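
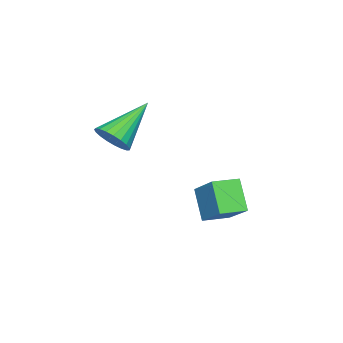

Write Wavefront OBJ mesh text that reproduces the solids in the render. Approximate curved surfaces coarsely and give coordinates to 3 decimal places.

v 2.284 -1.079 -0.481
v 2.998 0.03 0.592
v 1.442 -0.456 -0.563
v 2.157 0.653 0.509
v 2.883 -0.413 -1.569
v 3.598 0.696 -0.497
v 2.042 0.21 -1.652
v 2.756 1.319 -0.579
v 3.404 -3.762 1.803
v 3.787 -3.154 2.107
v 1.736 -3.318 3.017
v 3.637 -3.019 1.852
v 3.447 -3.013 1.589
v 3.25 -3.136 1.363
v 3.079 -3.367 1.213
v 2.965 -3.667 1.165
v 2.926 -3.983 1.227
v 2.97 -4.261 1.389
v 3.089 -4.452 1.622
v 3.262 -4.524 1.887
v 3.46 -4.464 2.137
v 3.648 -4.283 2.329
v 3.794 -4.012 2.43
v 3.873 -3.697 2.423
v 3.87 -3.393 2.309
f 2 4 1
f 5 2 1
f 1 4 3
f 3 5 1
f 2 8 4
f 6 2 5
f 6 8 2
f 4 8 3
f 7 5 3
f 3 8 7
f 7 6 5
f 8 6 7
f 10 9 12
f 10 12 11
f 12 9 13
f 12 13 11
f 13 9 14
f 13 14 11
f 14 9 15
f 14 15 11
f 15 9 16
f 15 16 11
f 16 9 17
f 16 17 11
f 17 9 18
f 17 18 11
f 18 9 19
f 18 19 11
f 19 9 20
f 19 20 11
f 20 9 21
f 20 21 11
f 21 9 22
f 21 22 11
f 22 9 23
f 22 23 11
f 23 9 24
f 23 24 11
f 24 9 25
f 24 25 11
f 25 9 10
f 25 10 11



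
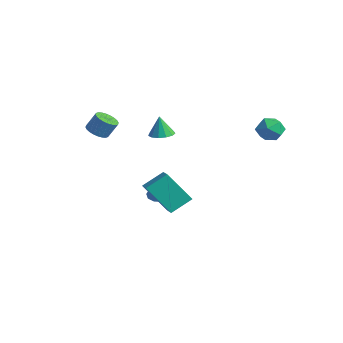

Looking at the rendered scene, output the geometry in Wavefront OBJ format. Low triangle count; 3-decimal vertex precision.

v -3.204 1.474 -3.648
v -2.543 1.923 -3.616
v -2.996 1.066 -2.252
v -2.884 2.189 -3.487
v -3.326 2.228 -3.41
v -3.73 2.027 -3.409
v -3.966 1.651 -3.483
v -3.961 1.218 -3.61
v -3.715 0.867 -3.749
v -3.307 0.708 -3.857
v -2.866 0.793 -3.898
v -2.533 1.093 -3.859
v -2.412 1.515 -3.754
v 0.797 -1.039 3.05
v 1.422 -0.817 3.141
v 0.643 -1.081 4.21
v 1.203 -0.511 3.124
v 0.854 -0.372 3.083
v 0.487 -0.445 3.032
v 0.218 -0.706 2.986
v 0.133 -1.073 2.962
v 0.259 -1.429 2.965
v 0.555 -1.661 2.995
v 0.928 -1.695 3.043
v 1.259 -1.521 3.094
v 1.443 -1.194 3.13
v -1.377 -3.433 2.993
v -0.752 -3.509 2.834
v -0.477 -3.083 3.707
v -1.103 -3.007 3.867
v -0.8 -3.279 2.737
v -0.525 -2.854 3.611
v -0.936 -3.073 2.679
v -0.661 -2.648 3.553
v -1.139 -2.922 2.669
v -0.865 -2.496 3.543
v -1.379 -2.848 2.709
v -1.104 -2.423 3.583
v -1.618 -2.864 2.792
v -1.343 -2.438 3.665
v -1.821 -2.966 2.905
v -1.546 -2.54 3.779
v -1.956 -3.139 3.032
v -1.681 -2.713 3.906
v -2.003 -3.357 3.153
v -1.728 -2.931 4.026
v -1.955 -3.586 3.249
v -1.68 -3.161 4.123
v -1.819 -3.792 3.307
v -1.544 -3.367 4.181
v -1.615 -3.944 3.317
v -1.341 -3.518 4.191
v -1.376 -4.017 3.277
v -1.101 -3.592 4.151
v -1.137 -4.002 3.195
v -0.862 -3.576 4.068
v -0.934 -3.9 3.081
v -0.659 -3.474 3.955
v -0.799 -3.727 2.954
v -0.524 -3.301 3.828
v 3.289 -3.528 1.079
v 3.457 -2.433 1.778
v 2.363 -3.157 0.721
v 2.531 -2.062 1.42
v 4.209 -2.698 -0.44
v 4.377 -1.603 0.259
v 3.283 -2.327 -0.798
v 3.451 -1.232 -0.099
v 2.605 3.553 3.324
v 3.03 4.189 3.648
v 3.73 3.091 2.752
v 4.155 3.727 3.076
v 3.856 3.132 3.572
v 3.161 3.417 3.926
v 3.599 3.863 2.474
v 2.904 4.148 2.828
v 3.645 4.38 3.122
v 3.804 3.929 3.801
v 2.956 3.351 2.599
v 3.115 2.9 3.278
f 2 1 4
f 2 4 3
f 4 1 5
f 4 5 3
f 5 1 6
f 5 6 3
f 6 1 7
f 6 7 3
f 7 1 8
f 7 8 3
f 8 1 9
f 8 9 3
f 9 1 10
f 9 10 3
f 10 1 11
f 10 11 3
f 11 1 12
f 11 12 3
f 12 1 13
f 12 13 3
f 13 1 2
f 13 2 3
f 15 14 17
f 15 17 16
f 17 14 18
f 17 18 16
f 18 14 19
f 18 19 16
f 19 14 20
f 19 20 16
f 20 14 21
f 20 21 16
f 21 14 22
f 21 22 16
f 22 14 23
f 22 23 16
f 23 14 24
f 23 24 16
f 24 14 25
f 24 25 16
f 25 14 26
f 25 26 16
f 26 14 15
f 26 15 16
f 28 27 31
f 28 31 29
f 29 31 32
f 29 32 30
f 31 27 33
f 31 33 32
f 32 33 34
f 32 34 30
f 33 27 35
f 33 35 34
f 34 35 36
f 34 36 30
f 35 27 37
f 35 37 36
f 36 37 38
f 36 38 30
f 37 27 39
f 37 39 38
f 38 39 40
f 38 40 30
f 39 27 41
f 39 41 40
f 40 41 42
f 40 42 30
f 41 27 43
f 41 43 42
f 42 43 44
f 42 44 30
f 43 27 45
f 43 45 44
f 44 45 46
f 44 46 30
f 45 27 47
f 45 47 46
f 46 47 48
f 46 48 30
f 47 27 49
f 47 49 48
f 48 49 50
f 48 50 30
f 49 27 51
f 49 51 50
f 50 51 52
f 50 52 30
f 51 27 53
f 51 53 52
f 52 53 54
f 52 54 30
f 53 27 55
f 53 55 54
f 54 55 56
f 54 56 30
f 55 27 57
f 55 57 56
f 56 57 58
f 56 58 30
f 57 27 59
f 57 59 58
f 58 59 60
f 58 60 30
f 59 27 28
f 59 28 60
f 60 28 29
f 60 29 30
f 62 64 61
f 65 62 61
f 61 64 63
f 63 65 61
f 62 68 64
f 66 62 65
f 66 68 62
f 64 68 63
f 67 65 63
f 63 68 67
f 67 66 65
f 68 66 67
f 69 80 74
f 69 74 70
f 69 70 76
f 69 76 79
f 69 79 80
f 70 74 78
f 74 80 73
f 80 79 71
f 79 76 75
f 76 70 77
f 72 78 73
f 72 73 71
f 72 71 75
f 72 75 77
f 72 77 78
f 73 78 74
f 71 73 80
f 75 71 79
f 77 75 76
f 78 77 70



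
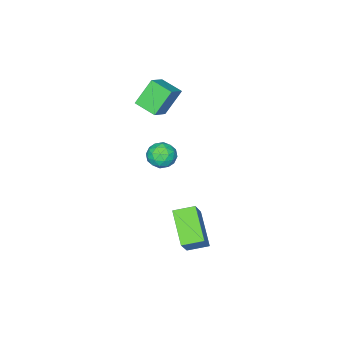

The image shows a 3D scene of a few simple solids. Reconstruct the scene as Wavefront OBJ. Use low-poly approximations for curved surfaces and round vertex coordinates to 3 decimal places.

v 1.272 2.072 4.154
v 1.737 2.412 3.585
v 2.063 1.028 4.175
v 2.528 1.368 3.606
v 2.507 1.682 4.352
v 2.018 2.327 4.339
v 1.782 1.113 3.421
v 1.293 1.758 3.408
v 2.052 1.819 3.132
v 2.5 2.171 3.707
v 1.3 1.269 4.053
v 1.748 1.621 4.628
v 1.435 2.334 3.867
v 2.365 1.106 3.893
v 2.353 1.291 4.331
v 2.626 1.49 3.996
v 1.601 2.284 4.311
v 1.874 2.484 3.976
v 2.326 2.054 4.427
v 1.926 0.956 3.784
v 2.199 1.156 3.449
v 1.174 1.95 3.764
v 1.447 2.149 3.429
v 1.474 1.386 3.333
v 1.893 2.185 3.266
v 2.358 1.572 3.279
v 1.92 1.422 3.17
v 1.632 1.801 3.163
v 2.157 2.392 3.605
v 2.621 1.778 3.617
v 2.609 1.962 4.056
v 2.322 2.342 4.048
v 2.342 2.043 3.338
v 1.179 1.662 4.143
v 1.643 1.048 4.155
v 1.478 1.098 3.712
v 1.191 1.478 3.704
v 1.442 1.868 4.481
v 1.907 1.255 4.494
v 2.168 1.639 4.597
v 1.88 2.018 4.59
v 1.458 1.397 4.422
v -2.219 -3.658 2.534
v -3.216 -3.434 3.93
v -2.393 -2.381 2.206
v -3.39 -2.157 3.602
v -1.13 -3.323 3.258
v -2.127 -3.099 4.654
v -1.304 -2.046 2.93
v -2.301 -1.822 4.326
v 0.887 4.058 -2.457
v 0.026 2.595 -1.221
v 2.047 4.803 -0.769
v 1.186 3.339 0.468
v 1.754 3.321 -2.728
v 0.893 1.857 -1.491
v 2.914 4.065 -1.039
v 2.053 2.602 0.197
f 1 38 17
f 38 12 41
f 17 41 6
f 38 41 17
f 1 17 13
f 17 6 18
f 13 18 2
f 17 18 13
f 1 13 22
f 13 2 23
f 22 23 8
f 13 23 22
f 1 22 34
f 22 8 37
f 34 37 11
f 22 37 34
f 1 34 38
f 34 11 42
f 38 42 12
f 34 42 38
f 2 18 29
f 18 6 32
f 29 32 10
f 18 32 29
f 6 41 19
f 41 12 40
f 19 40 5
f 41 40 19
f 12 42 39
f 42 11 35
f 39 35 3
f 42 35 39
f 11 37 36
f 37 8 24
f 36 24 7
f 37 24 36
f 8 23 28
f 23 2 25
f 28 25 9
f 23 25 28
f 4 30 16
f 30 10 31
f 16 31 5
f 30 31 16
f 4 16 14
f 16 5 15
f 14 15 3
f 16 15 14
f 4 14 21
f 14 3 20
f 21 20 7
f 14 20 21
f 4 21 26
f 21 7 27
f 26 27 9
f 21 27 26
f 4 26 30
f 26 9 33
f 30 33 10
f 26 33 30
f 5 31 19
f 31 10 32
f 19 32 6
f 31 32 19
f 3 15 39
f 15 5 40
f 39 40 12
f 15 40 39
f 7 20 36
f 20 3 35
f 36 35 11
f 20 35 36
f 9 27 28
f 27 7 24
f 28 24 8
f 27 24 28
f 10 33 29
f 33 9 25
f 29 25 2
f 33 25 29
f 44 46 43
f 47 44 43
f 43 46 45
f 45 47 43
f 44 50 46
f 48 44 47
f 48 50 44
f 46 50 45
f 49 47 45
f 45 50 49
f 49 48 47
f 50 48 49
f 52 54 51
f 55 52 51
f 51 54 53
f 53 55 51
f 52 58 54
f 56 52 55
f 56 58 52
f 54 58 53
f 57 55 53
f 53 58 57
f 57 56 55
f 58 56 57



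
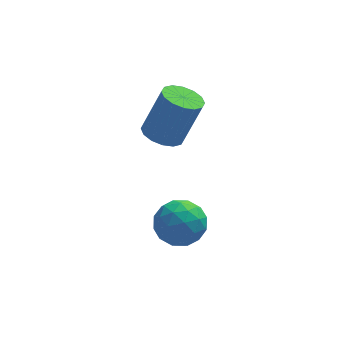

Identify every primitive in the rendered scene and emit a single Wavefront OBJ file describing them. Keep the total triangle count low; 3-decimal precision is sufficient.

v 3.002 1.478 -3.118
v 3.582 1.596 -2.379
v 3.938 0.404 -3.681
v 4.518 0.522 -2.942
v 3.665 0.131 -2.816
v 3.087 0.795 -2.469
v 4.433 1.205 -3.591
v 3.855 1.869 -3.244
v 4.466 1.428 -2.672
v 3.992 0.764 -2.193
v 3.528 1.236 -3.867
v 3.054 0.572 -3.388
v 3.21 1.631 -2.699
v 4.31 0.369 -3.361
v 3.809 0.139 -3.287
v 4.15 0.208 -2.853
v 2.919 1.16 -2.752
v 3.26 1.23 -2.318
v 3.309 0.368 -2.574
v 4.26 0.77 -3.742
v 4.601 0.84 -3.308
v 3.37 1.792 -3.207
v 3.711 1.861 -2.773
v 4.211 1.632 -3.486
v 4.071 1.602 -2.437
v 4.621 0.97 -2.768
v 4.571 1.372 -3.15
v 4.231 1.762 -2.945
v 3.792 1.211 -2.156
v 4.342 0.58 -2.487
v 3.841 0.35 -2.413
v 3.501 0.74 -2.208
v 4.312 1.112 -2.328
v 3.178 1.42 -3.573
v 3.728 0.789 -3.904
v 4.019 1.26 -3.852
v 3.679 1.65 -3.647
v 2.899 1.03 -3.292
v 3.449 0.398 -3.623
v 3.289 0.238 -3.115
v 2.949 0.628 -2.91
v 3.208 0.888 -3.732
v 3.383 3.36 -0.465
v 3.961 2.907 -0.661
v 4.655 3.047 1.07
v 4.077 3.5 1.265
v 4.086 3.271 -0.74
v 4.78 3.411 0.99
v 4.022 3.66 -0.746
v 4.717 3.799 0.985
v 3.788 3.968 -0.677
v 4.482 4.107 1.054
v 3.444 4.113 -0.551
v 4.139 4.252 1.18
v 3.085 4.056 -0.402
v 3.779 4.196 1.329
v 2.805 3.813 -0.27
v 3.499 3.953 1.461
v 2.68 3.449 -0.19
v 3.374 3.589 1.54
v 2.743 3.061 -0.185
v 3.438 3.2 1.546
v 2.978 2.753 -0.254
v 3.672 2.892 1.477
v 3.321 2.608 -0.38
v 4.016 2.747 1.351
v 3.681 2.664 -0.529
v 4.375 2.804 1.202
f 1 38 17
f 38 12 41
f 17 41 6
f 38 41 17
f 1 17 13
f 17 6 18
f 13 18 2
f 17 18 13
f 1 13 22
f 13 2 23
f 22 23 8
f 13 23 22
f 1 22 34
f 22 8 37
f 34 37 11
f 22 37 34
f 1 34 38
f 34 11 42
f 38 42 12
f 34 42 38
f 2 18 29
f 18 6 32
f 29 32 10
f 18 32 29
f 6 41 19
f 41 12 40
f 19 40 5
f 41 40 19
f 12 42 39
f 42 11 35
f 39 35 3
f 42 35 39
f 11 37 36
f 37 8 24
f 36 24 7
f 37 24 36
f 8 23 28
f 23 2 25
f 28 25 9
f 23 25 28
f 4 30 16
f 30 10 31
f 16 31 5
f 30 31 16
f 4 16 14
f 16 5 15
f 14 15 3
f 16 15 14
f 4 14 21
f 14 3 20
f 21 20 7
f 14 20 21
f 4 21 26
f 21 7 27
f 26 27 9
f 21 27 26
f 4 26 30
f 26 9 33
f 30 33 10
f 26 33 30
f 5 31 19
f 31 10 32
f 19 32 6
f 31 32 19
f 3 15 39
f 15 5 40
f 39 40 12
f 15 40 39
f 7 20 36
f 20 3 35
f 36 35 11
f 20 35 36
f 9 27 28
f 27 7 24
f 28 24 8
f 27 24 28
f 10 33 29
f 33 9 25
f 29 25 2
f 33 25 29
f 44 43 47
f 44 47 45
f 45 47 48
f 45 48 46
f 47 43 49
f 47 49 48
f 48 49 50
f 48 50 46
f 49 43 51
f 49 51 50
f 50 51 52
f 50 52 46
f 51 43 53
f 51 53 52
f 52 53 54
f 52 54 46
f 53 43 55
f 53 55 54
f 54 55 56
f 54 56 46
f 55 43 57
f 55 57 56
f 56 57 58
f 56 58 46
f 57 43 59
f 57 59 58
f 58 59 60
f 58 60 46
f 59 43 61
f 59 61 60
f 60 61 62
f 60 62 46
f 61 43 63
f 61 63 62
f 62 63 64
f 62 64 46
f 63 43 65
f 63 65 64
f 64 65 66
f 64 66 46
f 65 43 67
f 65 67 66
f 66 67 68
f 66 68 46
f 67 43 44
f 67 44 68
f 68 44 45
f 68 45 46



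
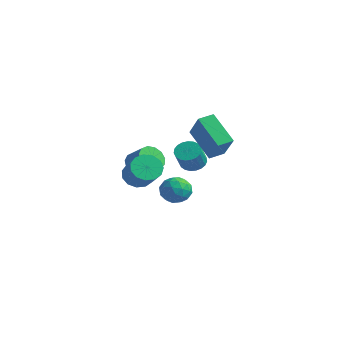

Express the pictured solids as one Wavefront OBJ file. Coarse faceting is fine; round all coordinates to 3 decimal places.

v -0.379 -3.128 0.307
v 0.007 -3.566 -0.391
v 1.386 -4.111 0.716
v 0.999 -3.672 1.413
v 0.199 -3.091 -0.395
v 1.578 -3.635 0.712
v 0.206 -2.627 -0.177
v 1.585 -3.171 0.93
v 0.028 -2.322 0.195
v 1.407 -2.866 1.302
v -0.279 -2.273 0.602
v 1.099 -2.817 1.709
v -0.619 -2.496 0.916
v 0.76 -3.04 2.022
v -0.882 -2.919 1.036
v 0.497 -3.463 2.143
v -0.986 -3.408 0.924
v 0.393 -3.953 2.031
v -0.897 -3.809 0.617
v 0.482 -4.353 1.724
v -0.644 -3.993 0.211
v 0.735 -4.537 1.318
v -0.307 -3.903 -0.165
v 1.072 -4.447 0.942
v 2.756 -0.876 1.869
v 1.142 -0.825 3.304
v 2.937 0.041 2.04
v 1.323 0.092 3.474
v 4.017 -1.392 3.306
v 2.403 -1.341 4.74
v 4.198 -0.475 3.476
v 2.584 -0.424 4.911
v -3.218 2.466 -3.992
v -2.344 2.204 -3.559
v -4.036 1.736 -2.781
v -3.162 1.474 -2.348
v -3.442 2.444 -2.374
v -2.937 2.895 -3.122
v -3.443 1.045 -3.218
v -2.938 1.496 -3.966
v -2.483 1.326 -3.081
v -2.483 2.19 -2.559
v -3.897 1.75 -3.781
v -3.897 2.614 -3.259
v -2.709 2.399 -3.882
v -3.671 1.541 -2.458
v -3.836 2.111 -2.474
v -3.322 1.957 -2.219
v -3.057 2.805 -3.625
v -2.544 2.651 -3.37
v -3.189 2.792 -2.674
v -3.836 1.289 -2.97
v -3.323 1.135 -2.715
v -3.058 1.983 -4.121
v -2.544 1.829 -3.866
v -3.191 1.148 -3.666
v -2.278 1.729 -3.346
v -2.758 1.3 -2.635
v -2.924 1.048 -3.146
v -2.626 1.313 -3.585
v -2.277 2.237 -3.04
v -2.758 1.808 -2.328
v -2.923 2.378 -2.343
v -2.626 2.643 -2.783
v -2.359 1.721 -2.758
v -3.622 2.132 -4.012
v -4.103 1.703 -3.3
v -3.754 1.297 -3.557
v -3.457 1.562 -3.997
v -3.622 2.64 -3.705
v -4.102 2.211 -2.994
v -3.754 2.627 -2.755
v -3.456 2.892 -3.194
v -4.021 2.219 -3.582
v -3.077 -0.892 -0.364
v -2.557 -0.766 -1.075
v -1.483 -0.643 -0.268
v -2.003 -0.768 0.444
v -2.716 -0.312 -0.934
v -1.641 -0.188 -0.126
v -2.989 -0.042 -0.612
v -1.914 0.082 0.196
v -3.29 -0.041 -0.211
v -2.215 0.082 0.597
v -3.524 -0.311 0.142
v -2.449 -0.187 0.949
v -3.616 -0.765 0.333
v -2.541 -0.641 1.141
v -3.537 -1.26 0.304
v -2.462 -1.136 1.112
v -3.312 -1.637 0.063
v -2.237 -1.513 0.87
v -3.013 -1.778 -0.314
v -1.938 -1.654 0.493
v -2.734 -1.638 -0.707
v -1.659 -1.514 0.101
v -2.564 -1.261 -0.99
v -1.489 -1.137 -0.183
v -1.583 1.858 -0.395
v -0.859 1.822 -0.708
v -0.393 1.007 0.461
v -1.117 1.042 0.775
v -0.841 2.095 -0.525
v -0.375 1.279 0.644
v -0.951 2.326 -0.32
v -0.485 1.511 0.849
v -1.171 2.476 -0.128
v -0.705 1.661 1.042
v -1.462 2.52 0.019
v -0.996 1.704 1.188
v -1.774 2.449 0.093
v -1.308 1.633 1.263
v -2.053 2.276 0.084
v -1.586 1.46 1.253
v -2.25 2.03 -0.009
v -1.784 1.215 1.161
v -2.333 1.755 -0.168
v -1.867 0.939 1.002
v -2.285 1.497 -0.366
v -1.819 0.682 0.803
v -2.117 1.302 -0.569
v -1.651 0.487 0.6
v -1.856 1.203 -0.743
v -1.39 0.387 0.427
v -1.548 1.217 -0.856
v -1.082 0.402 0.314
v -1.246 1.342 -0.889
v -0.78 0.526 0.281
v -1.002 1.556 -0.837
v -0.536 0.741 0.333
f 2 1 5
f 2 5 3
f 3 5 6
f 3 6 4
f 5 1 7
f 5 7 6
f 6 7 8
f 6 8 4
f 7 1 9
f 7 9 8
f 8 9 10
f 8 10 4
f 9 1 11
f 9 11 10
f 10 11 12
f 10 12 4
f 11 1 13
f 11 13 12
f 12 13 14
f 12 14 4
f 13 1 15
f 13 15 14
f 14 15 16
f 14 16 4
f 15 1 17
f 15 17 16
f 16 17 18
f 16 18 4
f 17 1 19
f 17 19 18
f 18 19 20
f 18 20 4
f 19 1 21
f 19 21 20
f 20 21 22
f 20 22 4
f 21 1 23
f 21 23 22
f 22 23 24
f 22 24 4
f 23 1 2
f 23 2 24
f 24 2 3
f 24 3 4
f 26 28 25
f 29 26 25
f 25 28 27
f 27 29 25
f 26 32 28
f 30 26 29
f 30 32 26
f 28 32 27
f 31 29 27
f 27 32 31
f 31 30 29
f 32 30 31
f 33 70 49
f 70 44 73
f 49 73 38
f 70 73 49
f 33 49 45
f 49 38 50
f 45 50 34
f 49 50 45
f 33 45 54
f 45 34 55
f 54 55 40
f 45 55 54
f 33 54 66
f 54 40 69
f 66 69 43
f 54 69 66
f 33 66 70
f 66 43 74
f 70 74 44
f 66 74 70
f 34 50 61
f 50 38 64
f 61 64 42
f 50 64 61
f 38 73 51
f 73 44 72
f 51 72 37
f 73 72 51
f 44 74 71
f 74 43 67
f 71 67 35
f 74 67 71
f 43 69 68
f 69 40 56
f 68 56 39
f 69 56 68
f 40 55 60
f 55 34 57
f 60 57 41
f 55 57 60
f 36 62 48
f 62 42 63
f 48 63 37
f 62 63 48
f 36 48 46
f 48 37 47
f 46 47 35
f 48 47 46
f 36 46 53
f 46 35 52
f 53 52 39
f 46 52 53
f 36 53 58
f 53 39 59
f 58 59 41
f 53 59 58
f 36 58 62
f 58 41 65
f 62 65 42
f 58 65 62
f 37 63 51
f 63 42 64
f 51 64 38
f 63 64 51
f 35 47 71
f 47 37 72
f 71 72 44
f 47 72 71
f 39 52 68
f 52 35 67
f 68 67 43
f 52 67 68
f 41 59 60
f 59 39 56
f 60 56 40
f 59 56 60
f 42 65 61
f 65 41 57
f 61 57 34
f 65 57 61
f 76 75 79
f 76 79 77
f 77 79 80
f 77 80 78
f 79 75 81
f 79 81 80
f 80 81 82
f 80 82 78
f 81 75 83
f 81 83 82
f 82 83 84
f 82 84 78
f 83 75 85
f 83 85 84
f 84 85 86
f 84 86 78
f 85 75 87
f 85 87 86
f 86 87 88
f 86 88 78
f 87 75 89
f 87 89 88
f 88 89 90
f 88 90 78
f 89 75 91
f 89 91 90
f 90 91 92
f 90 92 78
f 91 75 93
f 91 93 92
f 92 93 94
f 92 94 78
f 93 75 95
f 93 95 94
f 94 95 96
f 94 96 78
f 95 75 97
f 95 97 96
f 96 97 98
f 96 98 78
f 97 75 76
f 97 76 98
f 98 76 77
f 98 77 78
f 100 99 103
f 100 103 101
f 101 103 104
f 101 104 102
f 103 99 105
f 103 105 104
f 104 105 106
f 104 106 102
f 105 99 107
f 105 107 106
f 106 107 108
f 106 108 102
f 107 99 109
f 107 109 108
f 108 109 110
f 108 110 102
f 109 99 111
f 109 111 110
f 110 111 112
f 110 112 102
f 111 99 113
f 111 113 112
f 112 113 114
f 112 114 102
f 113 99 115
f 113 115 114
f 114 115 116
f 114 116 102
f 115 99 117
f 115 117 116
f 116 117 118
f 116 118 102
f 117 99 119
f 117 119 118
f 118 119 120
f 118 120 102
f 119 99 121
f 119 121 120
f 120 121 122
f 120 122 102
f 121 99 123
f 121 123 122
f 122 123 124
f 122 124 102
f 123 99 125
f 123 125 124
f 124 125 126
f 124 126 102
f 125 99 127
f 125 127 126
f 126 127 128
f 126 128 102
f 127 99 129
f 127 129 128
f 128 129 130
f 128 130 102
f 129 99 100
f 129 100 130
f 130 100 101
f 130 101 102



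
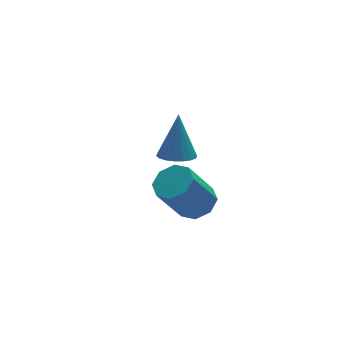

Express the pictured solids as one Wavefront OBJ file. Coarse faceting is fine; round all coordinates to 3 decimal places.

v -0.513 3.052 -3.772
v 0.277 2.805 -3.835
v -0.147 3.708 -1.768
v 0.291 3.155 -3.952
v 0.146 3.484 -4.034
v -0.13 3.728 -4.063
v -0.482 3.838 -4.035
v -0.839 3.792 -3.955
v -1.132 3.6 -3.839
v -1.302 3.299 -3.709
v -1.316 2.949 -3.592
v -1.171 2.619 -3.51
v -0.895 2.375 -3.48
v -0.543 2.265 -3.508
v -0.186 2.311 -3.589
v 0.107 2.504 -3.705
v -1.676 -1.659 -2.589
v -0.958 -1.493 -2.127
v -2.026 -1.655 -0.409
v -2.744 -1.821 -0.871
v -1.293 -0.94 -2.284
v -2.362 -1.101 -0.565
v -1.853 -0.808 -2.619
v -2.921 -0.969 -0.901
v -2.309 -1.175 -2.937
v -3.377 -1.336 -1.219
v -2.394 -1.825 -3.051
v -3.462 -1.987 -1.333
v -2.058 -2.379 -2.895
v -3.127 -2.54 -1.176
v -1.499 -2.511 -2.559
v -2.567 -2.672 -0.841
v -1.043 -2.144 -2.241
v -2.111 -2.305 -0.523
f 2 1 4
f 2 4 3
f 4 1 5
f 4 5 3
f 5 1 6
f 5 6 3
f 6 1 7
f 6 7 3
f 7 1 8
f 7 8 3
f 8 1 9
f 8 9 3
f 9 1 10
f 9 10 3
f 10 1 11
f 10 11 3
f 11 1 12
f 11 12 3
f 12 1 13
f 12 13 3
f 13 1 14
f 13 14 3
f 14 1 15
f 14 15 3
f 15 1 16
f 15 16 3
f 16 1 2
f 16 2 3
f 18 17 21
f 18 21 19
f 19 21 22
f 19 22 20
f 21 17 23
f 21 23 22
f 22 23 24
f 22 24 20
f 23 17 25
f 23 25 24
f 24 25 26
f 24 26 20
f 25 17 27
f 25 27 26
f 26 27 28
f 26 28 20
f 27 17 29
f 27 29 28
f 28 29 30
f 28 30 20
f 29 17 31
f 29 31 30
f 30 31 32
f 30 32 20
f 31 17 33
f 31 33 32
f 32 33 34
f 32 34 20
f 33 17 18
f 33 18 34
f 34 18 19
f 34 19 20



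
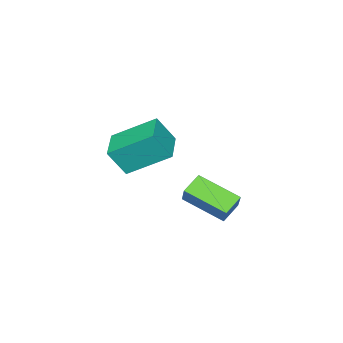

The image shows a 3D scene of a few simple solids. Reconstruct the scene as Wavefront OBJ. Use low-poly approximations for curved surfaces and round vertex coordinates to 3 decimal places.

v 2.506 -0.138 0.73
v 2.975 0.325 1.547
v 2.145 1.495 0.012
v 2.614 1.958 0.829
v 3.326 -0.158 0.271
v 3.795 0.305 1.088
v 2.965 1.475 -0.447
v 3.434 1.938 0.37
v 2.051 -3.702 0.745
v 2.536 -4.208 1.864
v 1.156 -2.219 1.805
v 1.64 -2.726 2.923
v 3.28 -2.854 0.597
v 3.764 -3.361 1.715
v 2.384 -1.372 1.656
v 2.869 -1.878 2.775
f 2 4 1
f 5 2 1
f 1 4 3
f 3 5 1
f 2 8 4
f 6 2 5
f 6 8 2
f 4 8 3
f 7 5 3
f 3 8 7
f 7 6 5
f 8 6 7
f 10 12 9
f 13 10 9
f 9 12 11
f 11 13 9
f 10 16 12
f 14 10 13
f 14 16 10
f 12 16 11
f 15 13 11
f 11 16 15
f 15 14 13
f 16 14 15



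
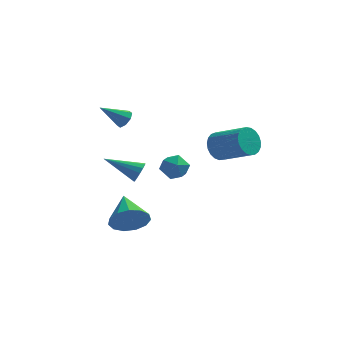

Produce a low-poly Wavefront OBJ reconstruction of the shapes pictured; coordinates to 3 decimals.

v -0.994 -3.183 -1.75
v -0.397 -3.392 -0.863
v -1.486 -1.437 -1.01
v -0.021 -3.116 -1.263
v 0.045 -2.862 -1.818
v -0.218 -2.71 -2.351
v -0.727 -2.708 -2.694
v -1.322 -2.857 -2.737
v -1.812 -3.11 -2.467
v -2.042 -3.386 -1.969
v -1.94 -3.598 -1.402
v -1.537 -3.678 -0.945
v -0.962 -3.601 -0.744
v 3.138 1.208 1.381
v 3.694 1.576 0.762
v 5.318 0.699 1.699
v 4.762 0.332 2.319
v 3.685 1.844 1.028
v 5.309 0.968 1.966
v 3.581 2.003 1.356
v 5.205 1.126 2.293
v 3.401 2.024 1.688
v 5.025 1.147 2.625
v 3.175 1.904 1.967
v 4.799 1.027 2.904
v 2.943 1.664 2.145
v 4.567 0.787 3.082
v 2.744 1.345 2.19
v 4.369 0.468 3.128
v 2.614 1.002 2.096
v 4.238 0.126 3.034
v 2.574 0.695 1.878
v 4.198 -0.181 2.816
v 2.632 0.477 1.575
v 4.256 -0.399 2.512
v 2.777 0.385 1.237
v 4.401 -0.491 2.175
v 2.984 0.436 0.925
v 4.609 -0.441 1.863
v 3.219 0.62 0.692
v 4.843 -0.257 1.629
v 3.439 0.906 0.577
v 5.063 0.029 1.515
v 3.607 1.244 0.602
v 5.231 0.367 1.54
v 0.514 3.674 -1.822
v 1.292 3.221 -1.9
v 0.128 2.819 -0.7
v 0.906 2.366 -0.778
v 0.909 3.222 -0.488
v 1.147 3.751 -1.182
v 0.273 2.289 -1.418
v 0.511 2.818 -2.112
v 1.143 2.365 -1.65
v 1.536 2.942 -1.075
v -0.116 3.098 -1.525
v 0.277 3.675 -0.95
v -2.018 3.882 1.741
v -1.62 3.89 2.229
v -3.282 3.458 2.779
v -1.826 4.319 2.152
v -2.145 4.492 1.835
v -2.39 4.308 1.462
v -2.416 3.875 1.253
v -2.21 3.446 1.329
v -1.891 3.272 1.646
v -1.646 3.456 2.019
v -0.985 1.603 -1.008
v -0.73 1.979 -0.516
v -2.895 1.777 -0.152
v -0.832 2.218 -0.791
v -0.982 2.26 -1.135
v -1.133 2.094 -1.438
v -1.237 1.772 -1.605
v -1.262 1.396 -1.582
v -1.198 1.086 -1.377
v -1.067 0.939 -1.055
v -0.91 1.003 -0.718
v -0.777 1.258 -0.473
v -0.71 1.622 -0.398
f 2 1 4
f 2 4 3
f 4 1 5
f 4 5 3
f 5 1 6
f 5 6 3
f 6 1 7
f 6 7 3
f 7 1 8
f 7 8 3
f 8 1 9
f 8 9 3
f 9 1 10
f 9 10 3
f 10 1 11
f 10 11 3
f 11 1 12
f 11 12 3
f 12 1 13
f 12 13 3
f 13 1 2
f 13 2 3
f 15 14 18
f 15 18 16
f 16 18 19
f 16 19 17
f 18 14 20
f 18 20 19
f 19 20 21
f 19 21 17
f 20 14 22
f 20 22 21
f 21 22 23
f 21 23 17
f 22 14 24
f 22 24 23
f 23 24 25
f 23 25 17
f 24 14 26
f 24 26 25
f 25 26 27
f 25 27 17
f 26 14 28
f 26 28 27
f 27 28 29
f 27 29 17
f 28 14 30
f 28 30 29
f 29 30 31
f 29 31 17
f 30 14 32
f 30 32 31
f 31 32 33
f 31 33 17
f 32 14 34
f 32 34 33
f 33 34 35
f 33 35 17
f 34 14 36
f 34 36 35
f 35 36 37
f 35 37 17
f 36 14 38
f 36 38 37
f 37 38 39
f 37 39 17
f 38 14 40
f 38 40 39
f 39 40 41
f 39 41 17
f 40 14 42
f 40 42 41
f 41 42 43
f 41 43 17
f 42 14 44
f 42 44 43
f 43 44 45
f 43 45 17
f 44 14 15
f 44 15 45
f 45 15 16
f 45 16 17
f 46 57 51
f 46 51 47
f 46 47 53
f 46 53 56
f 46 56 57
f 47 51 55
f 51 57 50
f 57 56 48
f 56 53 52
f 53 47 54
f 49 55 50
f 49 50 48
f 49 48 52
f 49 52 54
f 49 54 55
f 50 55 51
f 48 50 57
f 52 48 56
f 54 52 53
f 55 54 47
f 59 58 61
f 59 61 60
f 61 58 62
f 61 62 60
f 62 58 63
f 62 63 60
f 63 58 64
f 63 64 60
f 64 58 65
f 64 65 60
f 65 58 66
f 65 66 60
f 66 58 67
f 66 67 60
f 67 58 59
f 67 59 60
f 69 68 71
f 69 71 70
f 71 68 72
f 71 72 70
f 72 68 73
f 72 73 70
f 73 68 74
f 73 74 70
f 74 68 75
f 74 75 70
f 75 68 76
f 75 76 70
f 76 68 77
f 76 77 70
f 77 68 78
f 77 78 70
f 78 68 79
f 78 79 70
f 79 68 80
f 79 80 70
f 80 68 69
f 80 69 70



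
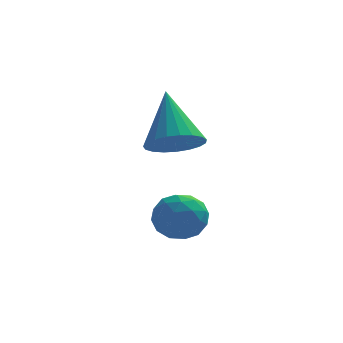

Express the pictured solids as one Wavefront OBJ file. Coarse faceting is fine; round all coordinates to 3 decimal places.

v -3.697 -0.28 0.123
v -2.835 -0.292 0.298
v -4.003 0.94 1.717
v -2.863 -0.005 0.073
v -3.035 0.235 -0.144
v -3.322 0.385 -0.314
v -3.673 0.421 -0.409
v -4.029 0.335 -0.411
v -4.327 0.143 -0.322
v -4.517 -0.122 -0.155
v -4.564 -0.414 0.06
v -4.462 -0.684 0.285
v -4.227 -0.883 0.483
v -3.901 -0.978 0.619
v -3.539 -0.953 0.668
v -3.205 -0.811 0.624
v -2.956 -0.577 0.493
v -3.548 -1.416 -2.735
v -2.823 -1.655 -2.407
v -4.197 -1.925 -1.673
v -3.472 -2.164 -1.345
v -3.658 -1.356 -1.397
v -3.257 -1.042 -2.053
v -3.763 -2.538 -2.027
v -3.362 -2.224 -2.683
v -2.956 -2.349 -1.969
v -2.891 -1.618 -1.58
v -4.129 -1.962 -2.5
v -4.064 -1.231 -2.111
v -3.129 -1.491 -2.664
v -3.891 -2.089 -1.416
v -4 -1.614 -1.446
v -3.575 -1.755 -1.253
v -3.384 -1.13 -2.456
v -2.958 -1.271 -2.263
v -3.448 -1.095 -1.669
v -4.062 -2.309 -1.817
v -3.636 -2.45 -1.624
v -3.445 -1.825 -2.827
v -3.02 -1.966 -2.634
v -3.572 -2.485 -2.411
v -2.781 -2.039 -2.214
v -3.162 -2.338 -1.59
v -3.333 -2.558 -1.991
v -3.098 -2.374 -2.377
v -2.743 -1.61 -1.985
v -3.124 -1.909 -1.361
v -3.233 -1.434 -1.391
v -2.998 -1.249 -1.777
v -2.821 -2.018 -1.728
v -3.896 -1.671 -2.719
v -4.277 -1.97 -2.095
v -4.022 -2.331 -2.303
v -3.787 -2.146 -2.689
v -3.858 -1.242 -2.49
v -4.239 -1.541 -1.866
v -3.922 -1.206 -1.703
v -3.687 -1.022 -2.089
v -4.199 -1.562 -2.352
f 2 1 4
f 2 4 3
f 4 1 5
f 4 5 3
f 5 1 6
f 5 6 3
f 6 1 7
f 6 7 3
f 7 1 8
f 7 8 3
f 8 1 9
f 8 9 3
f 9 1 10
f 9 10 3
f 10 1 11
f 10 11 3
f 11 1 12
f 11 12 3
f 12 1 13
f 12 13 3
f 13 1 14
f 13 14 3
f 14 1 15
f 14 15 3
f 15 1 16
f 15 16 3
f 16 1 17
f 16 17 3
f 17 1 2
f 17 2 3
f 18 55 34
f 55 29 58
f 34 58 23
f 55 58 34
f 18 34 30
f 34 23 35
f 30 35 19
f 34 35 30
f 18 30 39
f 30 19 40
f 39 40 25
f 30 40 39
f 18 39 51
f 39 25 54
f 51 54 28
f 39 54 51
f 18 51 55
f 51 28 59
f 55 59 29
f 51 59 55
f 19 35 46
f 35 23 49
f 46 49 27
f 35 49 46
f 23 58 36
f 58 29 57
f 36 57 22
f 58 57 36
f 29 59 56
f 59 28 52
f 56 52 20
f 59 52 56
f 28 54 53
f 54 25 41
f 53 41 24
f 54 41 53
f 25 40 45
f 40 19 42
f 45 42 26
f 40 42 45
f 21 47 33
f 47 27 48
f 33 48 22
f 47 48 33
f 21 33 31
f 33 22 32
f 31 32 20
f 33 32 31
f 21 31 38
f 31 20 37
f 38 37 24
f 31 37 38
f 21 38 43
f 38 24 44
f 43 44 26
f 38 44 43
f 21 43 47
f 43 26 50
f 47 50 27
f 43 50 47
f 22 48 36
f 48 27 49
f 36 49 23
f 48 49 36
f 20 32 56
f 32 22 57
f 56 57 29
f 32 57 56
f 24 37 53
f 37 20 52
f 53 52 28
f 37 52 53
f 26 44 45
f 44 24 41
f 45 41 25
f 44 41 45
f 27 50 46
f 50 26 42
f 46 42 19
f 50 42 46



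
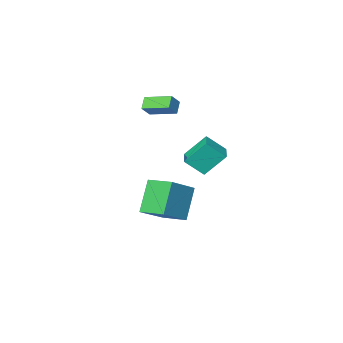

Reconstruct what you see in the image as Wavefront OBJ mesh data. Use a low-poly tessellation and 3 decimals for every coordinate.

v -2.855 -1.864 2.656
v -2.224 -1.607 3.275
v -3.711 -0.553 2.983
v -3.08 -0.295 3.601
v -2.44 -1.445 2.059
v -1.809 -1.187 2.677
v -3.296 -0.133 2.385
v -2.665 0.124 3.004
v -3.874 3.651 1.065
v -3.034 3.121 1.948
v -3.212 4.735 1.085
v -2.371 4.204 1.968
v -2.929 3.096 -0.168
v -2.088 2.565 0.715
v -2.266 4.179 -0.148
v -1.426 3.649 0.735
v -3.283 -0.746 -3.05
v -1.627 -0.25 -2.045
v -3.861 0.681 -2.801
v -2.205 1.177 -1.795
v -2.375 -0.057 -4.885
v -0.719 0.439 -3.879
v -2.953 1.37 -4.635
v -1.297 1.866 -3.63
f 2 4 1
f 5 2 1
f 1 4 3
f 3 5 1
f 2 8 4
f 6 2 5
f 6 8 2
f 4 8 3
f 7 5 3
f 3 8 7
f 7 6 5
f 8 6 7
f 10 12 9
f 13 10 9
f 9 12 11
f 11 13 9
f 10 16 12
f 14 10 13
f 14 16 10
f 12 16 11
f 15 13 11
f 11 16 15
f 15 14 13
f 16 14 15
f 18 20 17
f 21 18 17
f 17 20 19
f 19 21 17
f 18 24 20
f 22 18 21
f 22 24 18
f 20 24 19
f 23 21 19
f 19 24 23
f 23 22 21
f 24 22 23



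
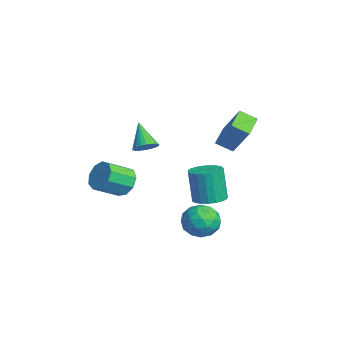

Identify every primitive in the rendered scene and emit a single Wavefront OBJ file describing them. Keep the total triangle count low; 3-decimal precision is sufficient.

v 1.194 2.142 -3.642
v 1.771 2.953 -3.472
v 1.344 2.809 -1.329
v 0.766 1.998 -1.498
v 1.394 3.126 -3.535
v 0.967 2.982 -1.392
v 0.982 3.13 -3.617
v 0.555 2.985 -1.474
v 0.607 2.962 -3.703
v 0.179 2.817 -1.56
v 0.333 2.652 -3.779
v -0.094 2.508 -1.636
v 0.208 2.255 -3.831
v -0.219 2.11 -1.688
v 0.253 1.838 -3.85
v -0.174 1.693 -1.707
v 0.461 1.473 -3.833
v 0.034 1.329 -1.69
v 0.796 1.225 -3.783
v 0.369 1.08 -1.64
v 1.2 1.134 -3.708
v 0.772 0.99 -1.565
v 1.602 1.219 -3.622
v 1.175 1.074 -1.479
v 1.934 1.462 -3.54
v 1.506 1.318 -1.397
v 2.138 1.824 -3.475
v 1.71 1.679 -1.332
v 2.178 2.24 -3.439
v 1.751 2.096 -1.296
v 2.049 2.64 -3.437
v 1.621 2.495 -1.294
v -0.985 -2.233 -2.83
v -0.113 -2.35 -3.385
v 0.256 -3.865 -2.485
v -0.615 -3.747 -1.93
v 0.021 -1.969 -2.799
v 0.39 -3.484 -1.899
v -0.315 -1.712 -2.228
v 0.054 -3.226 -1.328
v -0.965 -1.698 -1.938
v -0.596 -3.212 -1.038
v -1.624 -1.934 -2.066
v -1.255 -3.449 -1.166
v -1.983 -2.31 -2.551
v -1.614 -3.825 -1.651
v -1.876 -2.65 -3.167
v -1.507 -4.165 -2.267
v -1.351 -2.795 -3.625
v -0.982 -4.309 -2.725
v -0.655 -2.676 -3.711
v -0.286 -4.191 -2.811
v 4.2 1.863 -4.347
v 4.84 1.062 -3.768
v 2.62 0.858 -3.992
v 3.26 0.057 -3.413
v 3.116 1.135 -2.96
v 4.092 1.755 -3.18
v 3.368 0.165 -4.58
v 4.344 0.785 -4.8
v 4.325 0.012 -3.912
v 4.17 0.611 -2.911
v 3.29 1.309 -4.849
v 3.135 1.908 -3.848
v 4.659 1.55 -4.089
v 2.801 0.37 -3.671
v 2.717 1.003 -3.405
v 3.093 0.532 -3.064
v 4.219 1.958 -3.743
v 4.595 1.487 -3.403
v 3.582 1.53 -2.927
v 2.865 0.433 -4.357
v 3.241 -0.038 -4.017
v 4.367 1.388 -4.696
v 4.743 0.917 -4.355
v 3.878 0.39 -4.833
v 4.732 0.462 -3.833
v 3.804 -0.128 -3.624
v 3.867 -0.065 -4.311
v 4.441 0.3 -4.44
v 4.641 0.815 -3.245
v 3.712 0.224 -3.036
v 3.628 0.858 -2.769
v 4.201 1.223 -2.899
v 4.339 0.198 -3.329
v 3.748 1.696 -4.724
v 2.819 1.105 -4.515
v 3.259 0.697 -4.861
v 3.832 1.062 -4.991
v 3.656 2.048 -4.136
v 2.728 1.458 -3.927
v 3.019 1.62 -3.32
v 3.593 1.985 -3.449
v 3.121 1.722 -4.431
v -2.404 -0.671 -0.923
v -1.836 -0.487 -0.405
v -3.676 -0.809 0.523
v -1.946 -0.208 -0.475
v -2.126 0.001 -0.614
v -2.348 0.107 -0.799
v -2.579 0.095 -1.003
v -2.783 -0.033 -1.195
v -2.929 -0.259 -1.345
v -2.996 -0.547 -1.431
v -2.972 -0.855 -1.44
v -2.862 -1.134 -1.37
v -2.682 -1.343 -1.232
v -2.46 -1.449 -1.046
v -2.229 -1.437 -0.842
v -2.025 -1.308 -0.65
v -1.879 -1.083 -0.5
v -1.813 -0.794 -0.414
v 0.855 3.557 -0.183
v 0.456 2.623 0.377
v -0.429 4.388 0.288
v -0.828 3.453 0.848
v 1.928 4.187 1.632
v 1.529 3.252 2.192
v 0.644 5.017 2.103
v 0.245 4.083 2.663
f 2 1 5
f 2 5 3
f 3 5 6
f 3 6 4
f 5 1 7
f 5 7 6
f 6 7 8
f 6 8 4
f 7 1 9
f 7 9 8
f 8 9 10
f 8 10 4
f 9 1 11
f 9 11 10
f 10 11 12
f 10 12 4
f 11 1 13
f 11 13 12
f 12 13 14
f 12 14 4
f 13 1 15
f 13 15 14
f 14 15 16
f 14 16 4
f 15 1 17
f 15 17 16
f 16 17 18
f 16 18 4
f 17 1 19
f 17 19 18
f 18 19 20
f 18 20 4
f 19 1 21
f 19 21 20
f 20 21 22
f 20 22 4
f 21 1 23
f 21 23 22
f 22 23 24
f 22 24 4
f 23 1 25
f 23 25 24
f 24 25 26
f 24 26 4
f 25 1 27
f 25 27 26
f 26 27 28
f 26 28 4
f 27 1 29
f 27 29 28
f 28 29 30
f 28 30 4
f 29 1 31
f 29 31 30
f 30 31 32
f 30 32 4
f 31 1 2
f 31 2 32
f 32 2 3
f 32 3 4
f 34 33 37
f 34 37 35
f 35 37 38
f 35 38 36
f 37 33 39
f 37 39 38
f 38 39 40
f 38 40 36
f 39 33 41
f 39 41 40
f 40 41 42
f 40 42 36
f 41 33 43
f 41 43 42
f 42 43 44
f 42 44 36
f 43 33 45
f 43 45 44
f 44 45 46
f 44 46 36
f 45 33 47
f 45 47 46
f 46 47 48
f 46 48 36
f 47 33 49
f 47 49 48
f 48 49 50
f 48 50 36
f 49 33 51
f 49 51 50
f 50 51 52
f 50 52 36
f 51 33 34
f 51 34 52
f 52 34 35
f 52 35 36
f 53 90 69
f 90 64 93
f 69 93 58
f 90 93 69
f 53 69 65
f 69 58 70
f 65 70 54
f 69 70 65
f 53 65 74
f 65 54 75
f 74 75 60
f 65 75 74
f 53 74 86
f 74 60 89
f 86 89 63
f 74 89 86
f 53 86 90
f 86 63 94
f 90 94 64
f 86 94 90
f 54 70 81
f 70 58 84
f 81 84 62
f 70 84 81
f 58 93 71
f 93 64 92
f 71 92 57
f 93 92 71
f 64 94 91
f 94 63 87
f 91 87 55
f 94 87 91
f 63 89 88
f 89 60 76
f 88 76 59
f 89 76 88
f 60 75 80
f 75 54 77
f 80 77 61
f 75 77 80
f 56 82 68
f 82 62 83
f 68 83 57
f 82 83 68
f 56 68 66
f 68 57 67
f 66 67 55
f 68 67 66
f 56 66 73
f 66 55 72
f 73 72 59
f 66 72 73
f 56 73 78
f 73 59 79
f 78 79 61
f 73 79 78
f 56 78 82
f 78 61 85
f 82 85 62
f 78 85 82
f 57 83 71
f 83 62 84
f 71 84 58
f 83 84 71
f 55 67 91
f 67 57 92
f 91 92 64
f 67 92 91
f 59 72 88
f 72 55 87
f 88 87 63
f 72 87 88
f 61 79 80
f 79 59 76
f 80 76 60
f 79 76 80
f 62 85 81
f 85 61 77
f 81 77 54
f 85 77 81
f 96 95 98
f 96 98 97
f 98 95 99
f 98 99 97
f 99 95 100
f 99 100 97
f 100 95 101
f 100 101 97
f 101 95 102
f 101 102 97
f 102 95 103
f 102 103 97
f 103 95 104
f 103 104 97
f 104 95 105
f 104 105 97
f 105 95 106
f 105 106 97
f 106 95 107
f 106 107 97
f 107 95 108
f 107 108 97
f 108 95 109
f 108 109 97
f 109 95 110
f 109 110 97
f 110 95 111
f 110 111 97
f 111 95 112
f 111 112 97
f 112 95 96
f 112 96 97
f 114 116 113
f 117 114 113
f 113 116 115
f 115 117 113
f 114 120 116
f 118 114 117
f 118 120 114
f 116 120 115
f 119 117 115
f 115 120 119
f 119 118 117
f 120 118 119



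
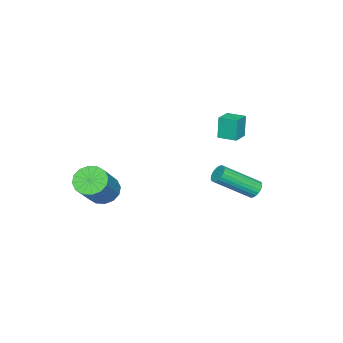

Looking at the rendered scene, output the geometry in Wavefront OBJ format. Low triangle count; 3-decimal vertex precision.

v 0.381 3.359 -1.379
v 0.626 3.758 -1.154
v 1.725 2.36 0.125
v 1.479 1.961 -0.101
v 0.464 3.739 -1.035
v 1.562 2.341 0.244
v 0.288 3.663 -0.968
v 1.386 2.265 0.311
v 0.127 3.54 -0.963
v 1.225 2.142 0.315
v 0.004 3.389 -1.022
v 1.102 1.992 0.256
v -0.061 3.234 -1.136
v 1.037 1.836 0.143
v -0.059 3.098 -1.286
v 1.039 1.7 -0.007
v 0.01 3.002 -1.451
v 1.108 1.604 -0.172
v 0.135 2.96 -1.605
v 1.234 1.562 -0.326
v 0.298 2.979 -1.724
v 1.396 1.581 -0.445
v 0.474 3.055 -1.791
v 1.572 1.657 -0.512
v 0.635 3.178 -1.795
v 1.733 1.78 -0.517
v 0.758 3.328 -1.736
v 1.856 1.931 -0.458
v 0.823 3.484 -1.623
v 1.921 2.086 -0.344
v 0.821 3.62 -1.473
v 1.919 2.222 -0.194
v 0.752 3.716 -1.308
v 1.85 2.318 -0.029
v -1.844 0.726 0.566
v -2.053 0.664 1.787
v -1.873 1.695 0.61
v -2.082 1.633 1.831
v -0.898 0.747 0.729
v -1.107 0.685 1.95
v -0.927 1.716 0.773
v -1.136 1.654 1.994
v 3.171 -3.163 -1.781
v 3.724 -3.624 -2.251
v 5.242 -3.398 -0.69
v 4.689 -2.937 -0.219
v 3.79 -3.202 -2.377
v 5.308 -2.976 -0.815
v 3.69 -2.77 -2.343
v 5.208 -2.543 -0.781
v 3.451 -2.443 -2.158
v 4.969 -2.216 -0.596
v 3.137 -2.309 -1.872
v 4.655 -2.082 -0.31
v 2.832 -2.404 -1.562
v 4.35 -2.177 -0
v 2.618 -2.702 -1.31
v 4.136 -2.476 0.251
v 2.552 -3.124 -1.185
v 4.07 -2.898 0.377
v 2.652 -3.557 -1.219
v 4.17 -3.33 0.343
v 2.891 -3.884 -1.404
v 4.409 -3.657 0.158
v 3.205 -4.018 -1.69
v 4.723 -3.791 -0.128
v 3.51 -3.923 -2
v 5.028 -3.696 -0.438
f 2 1 5
f 2 5 3
f 3 5 6
f 3 6 4
f 5 1 7
f 5 7 6
f 6 7 8
f 6 8 4
f 7 1 9
f 7 9 8
f 8 9 10
f 8 10 4
f 9 1 11
f 9 11 10
f 10 11 12
f 10 12 4
f 11 1 13
f 11 13 12
f 12 13 14
f 12 14 4
f 13 1 15
f 13 15 14
f 14 15 16
f 14 16 4
f 15 1 17
f 15 17 16
f 16 17 18
f 16 18 4
f 17 1 19
f 17 19 18
f 18 19 20
f 18 20 4
f 19 1 21
f 19 21 20
f 20 21 22
f 20 22 4
f 21 1 23
f 21 23 22
f 22 23 24
f 22 24 4
f 23 1 25
f 23 25 24
f 24 25 26
f 24 26 4
f 25 1 27
f 25 27 26
f 26 27 28
f 26 28 4
f 27 1 29
f 27 29 28
f 28 29 30
f 28 30 4
f 29 1 31
f 29 31 30
f 30 31 32
f 30 32 4
f 31 1 33
f 31 33 32
f 32 33 34
f 32 34 4
f 33 1 2
f 33 2 34
f 34 2 3
f 34 3 4
f 36 38 35
f 39 36 35
f 35 38 37
f 37 39 35
f 36 42 38
f 40 36 39
f 40 42 36
f 38 42 37
f 41 39 37
f 37 42 41
f 41 40 39
f 42 40 41
f 44 43 47
f 44 47 45
f 45 47 48
f 45 48 46
f 47 43 49
f 47 49 48
f 48 49 50
f 48 50 46
f 49 43 51
f 49 51 50
f 50 51 52
f 50 52 46
f 51 43 53
f 51 53 52
f 52 53 54
f 52 54 46
f 53 43 55
f 53 55 54
f 54 55 56
f 54 56 46
f 55 43 57
f 55 57 56
f 56 57 58
f 56 58 46
f 57 43 59
f 57 59 58
f 58 59 60
f 58 60 46
f 59 43 61
f 59 61 60
f 60 61 62
f 60 62 46
f 61 43 63
f 61 63 62
f 62 63 64
f 62 64 46
f 63 43 65
f 63 65 64
f 64 65 66
f 64 66 46
f 65 43 67
f 65 67 66
f 66 67 68
f 66 68 46
f 67 43 44
f 67 44 68
f 68 44 45
f 68 45 46



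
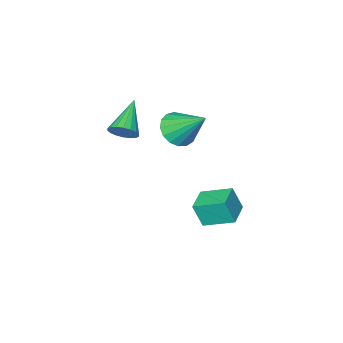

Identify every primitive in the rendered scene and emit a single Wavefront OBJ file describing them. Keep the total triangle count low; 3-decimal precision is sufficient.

v 0.14 0.206 1.568
v 0.97 0.057 1.936
v -0.2 1.634 2.912
v 1.044 0.364 1.629
v 0.911 0.634 1.308
v 0.601 0.807 1.046
v 0.186 0.841 0.904
v -0.24 0.73 0.915
v -0.579 0.499 1.075
v -0.754 0.201 1.348
v -0.723 -0.096 1.671
v -0.495 -0.324 1.971
v -0.122 -0.431 2.179
v 0.312 -0.391 2.247
v 0.706 -0.215 2.159
v 3.323 0.751 3.018
v 3.717 0.209 3.003
v 2.117 -0.151 4.002
v 3.81 0.352 3.248
v 3.806 0.574 3.447
v 3.707 0.831 3.561
v 3.532 1.072 3.568
v 3.316 1.25 3.465
v 3.101 1.329 3.274
v 2.93 1.293 3.033
v 2.837 1.151 2.788
v 2.841 0.929 2.589
v 2.94 0.672 2.474
v 3.115 0.431 2.468
v 3.331 0.253 2.57
v 3.546 0.174 2.761
v -0.31 1.888 -2.827
v -0.011 1.554 -1.692
v -1.118 3.016 -2.283
v -0.819 2.682 -1.148
v 0.679 2.618 -2.872
v 0.978 2.284 -1.737
v -0.129 3.746 -2.328
v 0.17 3.412 -1.193
f 2 1 4
f 2 4 3
f 4 1 5
f 4 5 3
f 5 1 6
f 5 6 3
f 6 1 7
f 6 7 3
f 7 1 8
f 7 8 3
f 8 1 9
f 8 9 3
f 9 1 10
f 9 10 3
f 10 1 11
f 10 11 3
f 11 1 12
f 11 12 3
f 12 1 13
f 12 13 3
f 13 1 14
f 13 14 3
f 14 1 15
f 14 15 3
f 15 1 2
f 15 2 3
f 17 16 19
f 17 19 18
f 19 16 20
f 19 20 18
f 20 16 21
f 20 21 18
f 21 16 22
f 21 22 18
f 22 16 23
f 22 23 18
f 23 16 24
f 23 24 18
f 24 16 25
f 24 25 18
f 25 16 26
f 25 26 18
f 26 16 27
f 26 27 18
f 27 16 28
f 27 28 18
f 28 16 29
f 28 29 18
f 29 16 30
f 29 30 18
f 30 16 31
f 30 31 18
f 31 16 17
f 31 17 18
f 33 35 32
f 36 33 32
f 32 35 34
f 34 36 32
f 33 39 35
f 37 33 36
f 37 39 33
f 35 39 34
f 38 36 34
f 34 39 38
f 38 37 36
f 39 37 38



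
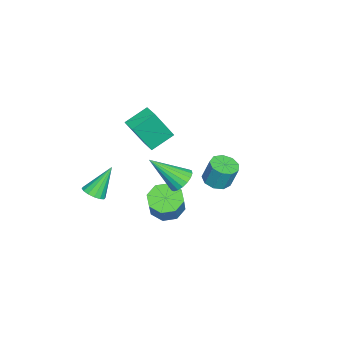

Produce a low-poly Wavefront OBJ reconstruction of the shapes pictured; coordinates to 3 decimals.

v 1.331 -0.36 0.26
v 2.06 -0.341 0.136
v 1.609 -1.86 1.66
v 2.022 -0.122 0.378
v 1.846 0.05 0.598
v 1.569 0.141 0.75
v 1.244 0.133 0.805
v 0.937 0.027 0.753
v 0.708 -0.156 0.603
v 0.602 -0.379 0.385
v 0.641 -0.598 0.142
v 0.816 -0.771 -0.077
v 1.093 -0.861 -0.23
v 1.418 -0.853 -0.285
v 1.725 -0.747 -0.232
v 1.954 -0.564 -0.082
v 0.159 -1.404 -2.814
v 0.662 -0.766 -3.223
v 1.545 -0.598 -1.875
v 1.041 -1.236 -1.466
v 0.109 -0.499 -2.894
v 0.992 -0.331 -1.546
v -0.415 -0.762 -2.519
v 0.468 -0.594 -1.17
v -0.603 -1.402 -2.316
v 0.28 -1.234 -0.968
v -0.345 -2.042 -2.405
v 0.538 -1.874 -1.057
v 0.208 -2.309 -2.734
v 1.091 -2.141 -1.386
v 0.732 -2.046 -3.11
v 1.615 -1.878 -1.761
v 0.92 -1.406 -3.312
v 1.803 -1.238 -1.964
v 1.735 1.416 1.016
v 2.262 1.873 0.839
v 2.333 2.26 2.046
v 1.805 1.804 2.224
v 1.824 2.095 0.793
v 1.895 2.482 2.001
v 1.345 1.999 0.852
v 1.416 2.386 2.06
v 1.048 1.631 0.988
v 1.119 2.018 2.195
v 1.072 1.162 1.137
v 1.143 1.549 2.344
v 1.406 0.812 1.229
v 1.477 1.199 2.437
v 1.894 0.745 1.222
v 1.965 1.132 2.43
v 2.307 0.992 1.119
v 2.378 1.379 2.326
v 2.453 1.438 0.967
v 2.523 1.825 2.175
v 2.841 -4.223 -0.292
v 3.372 -4.318 0.034
v 2.079 -3.537 1.152
v 3.403 -4.019 -0.092
v 3.283 -3.774 -0.271
v 3.045 -3.65 -0.456
v 2.752 -3.679 -0.597
v 2.483 -3.854 -0.656
v 2.31 -4.127 -0.617
v 2.279 -4.427 -0.491
v 2.399 -4.671 -0.312
v 2.637 -4.796 -0.127
v 2.93 -4.767 0.014
v 3.199 -4.592 0.073
v -3.78 -3.663 -1.529
v -3.256 -4.501 0.268
v -4.659 -2.75 -0.846
v -4.134 -3.587 0.95
v -3.106 -3.073 -1.45
v -2.581 -3.91 0.346
v -3.984 -2.159 -0.768
v -3.46 -2.997 1.029
f 2 1 4
f 2 4 3
f 4 1 5
f 4 5 3
f 5 1 6
f 5 6 3
f 6 1 7
f 6 7 3
f 7 1 8
f 7 8 3
f 8 1 9
f 8 9 3
f 9 1 10
f 9 10 3
f 10 1 11
f 10 11 3
f 11 1 12
f 11 12 3
f 12 1 13
f 12 13 3
f 13 1 14
f 13 14 3
f 14 1 15
f 14 15 3
f 15 1 16
f 15 16 3
f 16 1 2
f 16 2 3
f 18 17 21
f 18 21 19
f 19 21 22
f 19 22 20
f 21 17 23
f 21 23 22
f 22 23 24
f 22 24 20
f 23 17 25
f 23 25 24
f 24 25 26
f 24 26 20
f 25 17 27
f 25 27 26
f 26 27 28
f 26 28 20
f 27 17 29
f 27 29 28
f 28 29 30
f 28 30 20
f 29 17 31
f 29 31 30
f 30 31 32
f 30 32 20
f 31 17 33
f 31 33 32
f 32 33 34
f 32 34 20
f 33 17 18
f 33 18 34
f 34 18 19
f 34 19 20
f 36 35 39
f 36 39 37
f 37 39 40
f 37 40 38
f 39 35 41
f 39 41 40
f 40 41 42
f 40 42 38
f 41 35 43
f 41 43 42
f 42 43 44
f 42 44 38
f 43 35 45
f 43 45 44
f 44 45 46
f 44 46 38
f 45 35 47
f 45 47 46
f 46 47 48
f 46 48 38
f 47 35 49
f 47 49 48
f 48 49 50
f 48 50 38
f 49 35 51
f 49 51 50
f 50 51 52
f 50 52 38
f 51 35 53
f 51 53 52
f 52 53 54
f 52 54 38
f 53 35 36
f 53 36 54
f 54 36 37
f 54 37 38
f 56 55 58
f 56 58 57
f 58 55 59
f 58 59 57
f 59 55 60
f 59 60 57
f 60 55 61
f 60 61 57
f 61 55 62
f 61 62 57
f 62 55 63
f 62 63 57
f 63 55 64
f 63 64 57
f 64 55 65
f 64 65 57
f 65 55 66
f 65 66 57
f 66 55 67
f 66 67 57
f 67 55 68
f 67 68 57
f 68 55 56
f 68 56 57
f 70 72 69
f 73 70 69
f 69 72 71
f 71 73 69
f 70 76 72
f 74 70 73
f 74 76 70
f 72 76 71
f 75 73 71
f 71 76 75
f 75 74 73
f 76 74 75



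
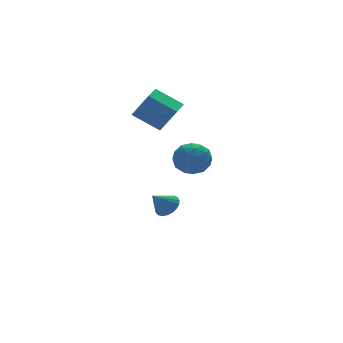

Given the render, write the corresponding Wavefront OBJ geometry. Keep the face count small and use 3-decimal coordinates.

v -0.27 2.958 2.527
v -1.597 4.166 3.675
v 0.811 4.109 2.564
v -0.516 5.317 3.712
v 0.496 2.183 4.228
v -0.831 3.391 5.376
v 1.577 3.334 4.265
v 0.25 4.542 5.413
v -1.675 -2.023 2.438
v -0.648 -2.3 3.077
v -2.032 -3.98 2.163
v -1.005 -4.257 2.802
v -1.984 -3.766 3.385
v -1.764 -2.557 3.554
v -0.916 -3.723 1.686
v -0.696 -2.514 1.855
v -0.179 -3.35 2.612
v -0.839 -3.377 3.662
v -1.841 -2.903 1.578
v -2.501 -2.93 2.628
v -1.131 -1.99 2.781
v -1.549 -4.29 2.459
v -2.125 -4.002 2.801
v -1.522 -4.164 3.177
v -1.787 -2.141 3.062
v -1.183 -2.304 3.437
v -1.968 -3.166 3.619
v -1.497 -3.976 1.803
v -0.893 -4.139 2.178
v -1.158 -2.116 2.063
v -0.555 -2.278 2.439
v -0.712 -3.114 1.621
v -0.251 -2.77 2.884
v -0.46 -3.92 2.722
v -0.408 -3.606 2.066
v -0.279 -2.895 2.166
v -0.639 -2.786 3.501
v -0.849 -3.936 3.34
v -1.425 -3.648 3.682
v -1.295 -2.937 3.782
v -0.363 -3.403 3.228
v -1.831 -2.344 1.9
v -2.041 -3.494 1.739
v -1.385 -3.343 1.458
v -1.255 -2.632 1.558
v -2.22 -2.36 2.518
v -2.429 -3.51 2.356
v -2.401 -3.385 3.074
v -2.272 -2.674 3.174
v -2.317 -2.877 2.012
v 0.172 2.863 -4.037
v 0.767 2.378 -3.512
v -0.932 2.757 -2.883
v 0.844 2.742 -3.405
v 0.804 3.127 -3.408
v 0.655 3.466 -3.52
v 0.422 3.701 -3.72
v 0.147 3.79 -3.976
v -0.125 3.72 -4.242
v -0.345 3.501 -4.473
v -0.476 3.172 -4.628
v -0.495 2.789 -4.681
v -0.398 2.42 -4.623
v -0.203 2.126 -4.463
v 0.056 1.96 -4.23
v 0.336 1.95 -3.963
v 0.588 2.098 -3.709
f 2 4 1
f 5 2 1
f 1 4 3
f 3 5 1
f 2 8 4
f 6 2 5
f 6 8 2
f 4 8 3
f 7 5 3
f 3 8 7
f 7 6 5
f 8 6 7
f 9 46 25
f 46 20 49
f 25 49 14
f 46 49 25
f 9 25 21
f 25 14 26
f 21 26 10
f 25 26 21
f 9 21 30
f 21 10 31
f 30 31 16
f 21 31 30
f 9 30 42
f 30 16 45
f 42 45 19
f 30 45 42
f 9 42 46
f 42 19 50
f 46 50 20
f 42 50 46
f 10 26 37
f 26 14 40
f 37 40 18
f 26 40 37
f 14 49 27
f 49 20 48
f 27 48 13
f 49 48 27
f 20 50 47
f 50 19 43
f 47 43 11
f 50 43 47
f 19 45 44
f 45 16 32
f 44 32 15
f 45 32 44
f 16 31 36
f 31 10 33
f 36 33 17
f 31 33 36
f 12 38 24
f 38 18 39
f 24 39 13
f 38 39 24
f 12 24 22
f 24 13 23
f 22 23 11
f 24 23 22
f 12 22 29
f 22 11 28
f 29 28 15
f 22 28 29
f 12 29 34
f 29 15 35
f 34 35 17
f 29 35 34
f 12 34 38
f 34 17 41
f 38 41 18
f 34 41 38
f 13 39 27
f 39 18 40
f 27 40 14
f 39 40 27
f 11 23 47
f 23 13 48
f 47 48 20
f 23 48 47
f 15 28 44
f 28 11 43
f 44 43 19
f 28 43 44
f 17 35 36
f 35 15 32
f 36 32 16
f 35 32 36
f 18 41 37
f 41 17 33
f 37 33 10
f 41 33 37
f 52 51 54
f 52 54 53
f 54 51 55
f 54 55 53
f 55 51 56
f 55 56 53
f 56 51 57
f 56 57 53
f 57 51 58
f 57 58 53
f 58 51 59
f 58 59 53
f 59 51 60
f 59 60 53
f 60 51 61
f 60 61 53
f 61 51 62
f 61 62 53
f 62 51 63
f 62 63 53
f 63 51 64
f 63 64 53
f 64 51 65
f 64 65 53
f 65 51 66
f 65 66 53
f 66 51 67
f 66 67 53
f 67 51 52
f 67 52 53



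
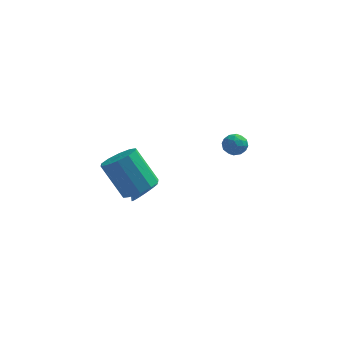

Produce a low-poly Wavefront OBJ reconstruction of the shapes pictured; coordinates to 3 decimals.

v 3.219 3.842 -0.657
v 3.55 3.639 -1.245
v 3.51 2.861 -0.155
v 3.841 2.658 -0.743
v 4.102 3.186 -0.357
v 3.922 3.792 -0.667
v 3.138 2.708 -0.733
v 2.958 3.314 -1.043
v 3.499 2.938 -1.292
v 4.095 3.234 -1.06
v 2.965 3.266 -0.34
v 3.561 3.562 -0.108
v 3.359 3.827 -0.995
v 3.701 2.673 -0.405
v 3.855 2.984 -0.178
v 4.049 2.865 -0.524
v 3.578 3.917 -0.655
v 3.772 3.798 -1.001
v 4.096 3.531 -0.479
v 3.288 2.702 -0.399
v 3.482 2.583 -0.745
v 3.011 3.635 -0.876
v 3.205 3.516 -1.222
v 2.964 2.969 -0.921
v 3.524 3.295 -1.368
v 3.695 2.719 -1.073
v 3.282 2.748 -1.067
v 3.176 3.104 -1.25
v 3.874 3.469 -1.232
v 4.045 2.892 -0.937
v 4.198 3.203 -0.71
v 4.092 3.559 -0.892
v 3.844 3.057 -1.259
v 3.015 3.608 -0.463
v 3.186 3.031 -0.168
v 2.968 2.941 -0.508
v 2.862 3.297 -0.69
v 3.365 3.781 -0.327
v 3.536 3.205 -0.032
v 3.884 3.396 -0.15
v 3.778 3.752 -0.333
v 3.216 3.443 -0.141
v -0.591 0.109 -2.408
v -0.076 0.755 -2.255
v -1.429 0.611 -1.712
v -0.234 0.861 -2.521
v -0.447 0.853 -2.771
v -0.681 0.731 -2.965
v -0.902 0.515 -3.075
v -1.075 0.237 -3.083
v -1.175 -0.061 -2.988
v -1.185 -0.332 -2.805
v -1.106 -0.537 -2.562
v -0.947 -0.643 -2.295
v -0.735 -0.635 -2.046
v -0.501 -0.513 -1.852
v -0.28 -0.297 -1.742
v -0.107 -0.019 -1.734
v -0.007 0.278 -1.828
v 0.003 0.55 -2.011
v -0.293 -3.297 0.356
v 0.461 -2.76 0.678
v -0.673 -2.206 2.406
v -1.427 -2.743 2.084
v 0.111 -2.405 0.335
v -1.023 -1.85 2.063
v -0.393 -2.39 -0.001
v -1.527 -1.836 1.727
v -0.859 -2.722 -0.2
v -1.993 -2.167 1.528
v -1.109 -3.274 -0.187
v -2.243 -2.719 1.541
v -1.047 -3.834 0.034
v -2.181 -3.28 1.762
v -0.697 -4.19 0.377
v -1.831 -3.635 2.105
v -0.193 -4.204 0.713
v -1.327 -3.65 2.441
v 0.273 -3.873 0.912
v -0.861 -3.318 2.64
v 0.523 -3.321 0.899
v -0.611 -2.766 2.627
f 1 38 17
f 38 12 41
f 17 41 6
f 38 41 17
f 1 17 13
f 17 6 18
f 13 18 2
f 17 18 13
f 1 13 22
f 13 2 23
f 22 23 8
f 13 23 22
f 1 22 34
f 22 8 37
f 34 37 11
f 22 37 34
f 1 34 38
f 34 11 42
f 38 42 12
f 34 42 38
f 2 18 29
f 18 6 32
f 29 32 10
f 18 32 29
f 6 41 19
f 41 12 40
f 19 40 5
f 41 40 19
f 12 42 39
f 42 11 35
f 39 35 3
f 42 35 39
f 11 37 36
f 37 8 24
f 36 24 7
f 37 24 36
f 8 23 28
f 23 2 25
f 28 25 9
f 23 25 28
f 4 30 16
f 30 10 31
f 16 31 5
f 30 31 16
f 4 16 14
f 16 5 15
f 14 15 3
f 16 15 14
f 4 14 21
f 14 3 20
f 21 20 7
f 14 20 21
f 4 21 26
f 21 7 27
f 26 27 9
f 21 27 26
f 4 26 30
f 26 9 33
f 30 33 10
f 26 33 30
f 5 31 19
f 31 10 32
f 19 32 6
f 31 32 19
f 3 15 39
f 15 5 40
f 39 40 12
f 15 40 39
f 7 20 36
f 20 3 35
f 36 35 11
f 20 35 36
f 9 27 28
f 27 7 24
f 28 24 8
f 27 24 28
f 10 33 29
f 33 9 25
f 29 25 2
f 33 25 29
f 44 43 46
f 44 46 45
f 46 43 47
f 46 47 45
f 47 43 48
f 47 48 45
f 48 43 49
f 48 49 45
f 49 43 50
f 49 50 45
f 50 43 51
f 50 51 45
f 51 43 52
f 51 52 45
f 52 43 53
f 52 53 45
f 53 43 54
f 53 54 45
f 54 43 55
f 54 55 45
f 55 43 56
f 55 56 45
f 56 43 57
f 56 57 45
f 57 43 58
f 57 58 45
f 58 43 59
f 58 59 45
f 59 43 60
f 59 60 45
f 60 43 44
f 60 44 45
f 62 61 65
f 62 65 63
f 63 65 66
f 63 66 64
f 65 61 67
f 65 67 66
f 66 67 68
f 66 68 64
f 67 61 69
f 67 69 68
f 68 69 70
f 68 70 64
f 69 61 71
f 69 71 70
f 70 71 72
f 70 72 64
f 71 61 73
f 71 73 72
f 72 73 74
f 72 74 64
f 73 61 75
f 73 75 74
f 74 75 76
f 74 76 64
f 75 61 77
f 75 77 76
f 76 77 78
f 76 78 64
f 77 61 79
f 77 79 78
f 78 79 80
f 78 80 64
f 79 61 81
f 79 81 80
f 80 81 82
f 80 82 64
f 81 61 62
f 81 62 82
f 82 62 63
f 82 63 64



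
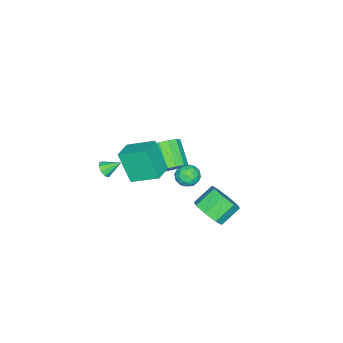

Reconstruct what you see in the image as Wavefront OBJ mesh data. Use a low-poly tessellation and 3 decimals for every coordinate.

v -1.225 -1.838 -0.701
v -1.496 -2.818 1.216
v -1.614 -0.16 0.102
v -1.884 -1.14 2.019
v 0.124 -1.66 -0.419
v -0.146 -2.64 1.498
v -0.264 0.018 0.384
v -0.535 -0.962 2.301
v -1.583 -4.403 -1.931
v -1.282 -4.626 -1.45
v -2.017 -3.517 -1.249
v -1.042 -4.352 -1.654
v -1.056 -4.102 -1.988
v -1.316 -3.993 -2.295
v -1.701 -4.076 -2.432
v -2.031 -4.312 -2.335
v -2.152 -4.591 -2.049
v -2.006 -4.782 -1.708
v -1.663 -4.796 -1.471
v -3.459 -0.848 -1.84
v -2.783 -1.567 -1.926
v -3.785 -2.65 -0.746
v -4.461 -1.932 -0.66
v -2.621 -1.249 -1.497
v -3.623 -2.333 -0.317
v -2.725 -0.804 -1.177
v -3.727 -1.888 0.003
v -3.062 -0.373 -1.068
v -4.064 -1.457 0.113
v -3.525 -0.093 -1.203
v -4.527 -1.177 -0.023
v -3.967 -0.053 -1.541
v -4.969 -1.136 -0.361
v -4.248 -0.265 -1.974
v -5.25 -1.349 -0.794
v -4.278 -0.662 -2.365
v -5.28 -1.746 -1.184
v -4.048 -1.119 -2.589
v -5.05 -2.202 -1.408
v -3.631 -1.489 -2.575
v -4.633 -2.573 -1.394
v -3.16 -1.656 -2.328
v -4.162 -2.74 -1.147
v -1.3 1.636 0.682
v -0.803 1.077 0.373
v -2.217 1.303 -0.193
v -1.72 0.744 -0.502
v -2.031 0.643 0.238
v -1.465 0.849 0.779
v -1.555 1.531 -0.599
v -0.989 1.737 -0.058
v -0.96 1.012 -0.419
v -1.254 0.464 0.099
v -1.766 1.916 0.081
v -2.06 1.368 0.599
v -0.971 1.386 0.604
v -2.049 0.994 -0.424
v -2.232 0.935 0.011
v -1.94 0.607 -0.171
v -1.36 1.252 0.843
v -1.068 0.923 0.661
v -1.79 0.668 0.582
v -1.952 1.457 -0.481
v -1.66 1.128 -0.663
v -1.08 1.773 0.351
v -0.788 1.445 0.169
v -1.23 1.712 -0.402
v -0.771 1.019 -0.043
v -1.31 0.824 -0.557
v -1.213 1.286 -0.614
v -0.88 1.407 -0.296
v -0.944 0.697 0.261
v -1.483 0.501 -0.253
v -1.666 0.442 0.182
v -1.333 0.563 0.5
v -1.037 0.659 -0.204
v -1.537 1.879 0.433
v -2.076 1.683 -0.081
v -1.687 1.817 -0.32
v -1.354 1.938 -0.002
v -1.71 1.556 0.737
v -2.249 1.361 0.223
v -2.14 0.973 0.476
v -1.807 1.094 0.794
v -1.983 1.721 0.384
v 0.219 3.391 -0.964
v 0.963 3.582 -0.191
v -0.115 4.181 0.698
v -0.859 3.989 -0.076
v 0.881 4.222 -0.72
v -0.197 4.82 0.168
v 0.412 4.374 -1.393
v -0.667 4.973 -0.504
v -0.171 3.951 -1.814
v -1.249 4.549 -0.926
v -0.525 3.199 -1.738
v -1.603 3.798 -0.849
v -0.443 2.56 -1.208
v -1.521 3.158 -0.32
v 0.027 2.407 -0.536
v -1.052 3.006 0.353
v 0.609 2.831 -0.114
v -0.469 3.429 0.774
f 2 4 1
f 5 2 1
f 1 4 3
f 3 5 1
f 2 8 4
f 6 2 5
f 6 8 2
f 4 8 3
f 7 5 3
f 3 8 7
f 7 6 5
f 8 6 7
f 10 9 12
f 10 12 11
f 12 9 13
f 12 13 11
f 13 9 14
f 13 14 11
f 14 9 15
f 14 15 11
f 15 9 16
f 15 16 11
f 16 9 17
f 16 17 11
f 17 9 18
f 17 18 11
f 18 9 19
f 18 19 11
f 19 9 10
f 19 10 11
f 21 20 24
f 21 24 22
f 22 24 25
f 22 25 23
f 24 20 26
f 24 26 25
f 25 26 27
f 25 27 23
f 26 20 28
f 26 28 27
f 27 28 29
f 27 29 23
f 28 20 30
f 28 30 29
f 29 30 31
f 29 31 23
f 30 20 32
f 30 32 31
f 31 32 33
f 31 33 23
f 32 20 34
f 32 34 33
f 33 34 35
f 33 35 23
f 34 20 36
f 34 36 35
f 35 36 37
f 35 37 23
f 36 20 38
f 36 38 37
f 37 38 39
f 37 39 23
f 38 20 40
f 38 40 39
f 39 40 41
f 39 41 23
f 40 20 42
f 40 42 41
f 41 42 43
f 41 43 23
f 42 20 21
f 42 21 43
f 43 21 22
f 43 22 23
f 44 81 60
f 81 55 84
f 60 84 49
f 81 84 60
f 44 60 56
f 60 49 61
f 56 61 45
f 60 61 56
f 44 56 65
f 56 45 66
f 65 66 51
f 56 66 65
f 44 65 77
f 65 51 80
f 77 80 54
f 65 80 77
f 44 77 81
f 77 54 85
f 81 85 55
f 77 85 81
f 45 61 72
f 61 49 75
f 72 75 53
f 61 75 72
f 49 84 62
f 84 55 83
f 62 83 48
f 84 83 62
f 55 85 82
f 85 54 78
f 82 78 46
f 85 78 82
f 54 80 79
f 80 51 67
f 79 67 50
f 80 67 79
f 51 66 71
f 66 45 68
f 71 68 52
f 66 68 71
f 47 73 59
f 73 53 74
f 59 74 48
f 73 74 59
f 47 59 57
f 59 48 58
f 57 58 46
f 59 58 57
f 47 57 64
f 57 46 63
f 64 63 50
f 57 63 64
f 47 64 69
f 64 50 70
f 69 70 52
f 64 70 69
f 47 69 73
f 69 52 76
f 73 76 53
f 69 76 73
f 48 74 62
f 74 53 75
f 62 75 49
f 74 75 62
f 46 58 82
f 58 48 83
f 82 83 55
f 58 83 82
f 50 63 79
f 63 46 78
f 79 78 54
f 63 78 79
f 52 70 71
f 70 50 67
f 71 67 51
f 70 67 71
f 53 76 72
f 76 52 68
f 72 68 45
f 76 68 72
f 87 86 90
f 87 90 88
f 88 90 91
f 88 91 89
f 90 86 92
f 90 92 91
f 91 92 93
f 91 93 89
f 92 86 94
f 92 94 93
f 93 94 95
f 93 95 89
f 94 86 96
f 94 96 95
f 95 96 97
f 95 97 89
f 96 86 98
f 96 98 97
f 97 98 99
f 97 99 89
f 98 86 100
f 98 100 99
f 99 100 101
f 99 101 89
f 100 86 102
f 100 102 101
f 101 102 103
f 101 103 89
f 102 86 87
f 102 87 103
f 103 87 88
f 103 88 89



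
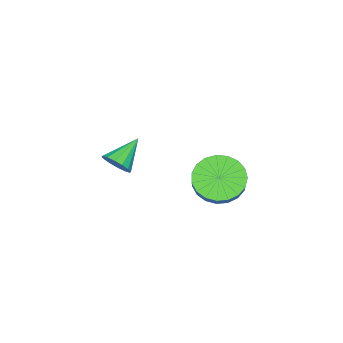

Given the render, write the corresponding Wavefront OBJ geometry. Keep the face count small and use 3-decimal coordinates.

v -2.754 3.161 2.042
v -2.178 2.435 1.889
v -1.169 3.012 2.944
v -1.746 3.739 3.098
v -2.052 2.695 1.626
v -1.043 3.273 2.682
v -2.048 3.037 1.435
v -1.039 3.614 2.491
v -2.165 3.399 1.349
v -1.157 3.977 2.405
v -2.385 3.721 1.383
v -1.376 4.298 2.439
v -2.668 3.946 1.531
v -1.66 4.523 2.587
v -2.967 4.035 1.767
v -1.958 4.612 2.823
v -3.228 3.973 2.051
v -2.22 4.55 3.107
v -3.408 3.771 2.333
v -2.399 4.348 3.389
v -3.475 3.463 2.565
v -2.466 4.041 3.621
v -3.417 3.103 2.707
v -2.408 3.681 3.762
v -3.244 2.754 2.733
v -2.236 3.331 3.789
v -2.987 2.474 2.64
v -1.978 3.052 3.696
v -2.69 2.314 2.444
v -1.681 2.891 3.499
v -2.403 2.3 2.178
v -1.395 2.877 3.234
v -1.997 -0.518 2.009
v -1.637 -0.351 2.485
v -3.103 -0.302 2.771
v -1.694 -0.079 2.325
v -1.832 0.075 2.08
v -2.015 0.07 1.816
v -2.193 -0.092 1.604
v -2.318 -0.369 1.5
v -2.358 -0.685 1.533
v -2.301 -0.957 1.694
v -2.162 -1.112 1.939
v -1.979 -1.107 2.202
v -1.801 -0.945 2.415
v -1.676 -0.668 2.518
f 2 1 5
f 2 5 3
f 3 5 6
f 3 6 4
f 5 1 7
f 5 7 6
f 6 7 8
f 6 8 4
f 7 1 9
f 7 9 8
f 8 9 10
f 8 10 4
f 9 1 11
f 9 11 10
f 10 11 12
f 10 12 4
f 11 1 13
f 11 13 12
f 12 13 14
f 12 14 4
f 13 1 15
f 13 15 14
f 14 15 16
f 14 16 4
f 15 1 17
f 15 17 16
f 16 17 18
f 16 18 4
f 17 1 19
f 17 19 18
f 18 19 20
f 18 20 4
f 19 1 21
f 19 21 20
f 20 21 22
f 20 22 4
f 21 1 23
f 21 23 22
f 22 23 24
f 22 24 4
f 23 1 25
f 23 25 24
f 24 25 26
f 24 26 4
f 25 1 27
f 25 27 26
f 26 27 28
f 26 28 4
f 27 1 29
f 27 29 28
f 28 29 30
f 28 30 4
f 29 1 31
f 29 31 30
f 30 31 32
f 30 32 4
f 31 1 2
f 31 2 32
f 32 2 3
f 32 3 4
f 34 33 36
f 34 36 35
f 36 33 37
f 36 37 35
f 37 33 38
f 37 38 35
f 38 33 39
f 38 39 35
f 39 33 40
f 39 40 35
f 40 33 41
f 40 41 35
f 41 33 42
f 41 42 35
f 42 33 43
f 42 43 35
f 43 33 44
f 43 44 35
f 44 33 45
f 44 45 35
f 45 33 46
f 45 46 35
f 46 33 34
f 46 34 35



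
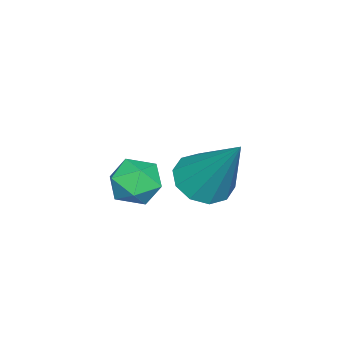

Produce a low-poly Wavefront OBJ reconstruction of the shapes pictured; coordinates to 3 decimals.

v -1.792 -2.775 -0.889
v -1.314 -2.864 -0.282
v -2.686 -3.416 -0.278
v -2.208 -3.505 0.329
v -2.492 -2.801 0.157
v -1.939 -2.405 -0.221
v -2.061 -3.875 -0.339
v -1.508 -3.479 -0.717
v -1.48 -3.543 0.058
v -1.747 -2.88 0.365
v -2.253 -3.4 -0.925
v -2.52 -2.737 -0.618
v -1.27 -1.003 0.886
v -0.582 -1.427 0.943
v -0.71 0.143 2.654
v -0.494 -1.027 0.655
v -0.703 -0.618 0.456
v -1.128 -0.356 0.421
v -1.607 -0.341 0.564
v -1.958 -0.58 0.83
v -2.046 -0.98 1.117
v -1.838 -1.389 1.317
v -1.413 -1.651 1.352
v -0.933 -1.665 1.209
f 1 12 6
f 1 6 2
f 1 2 8
f 1 8 11
f 1 11 12
f 2 6 10
f 6 12 5
f 12 11 3
f 11 8 7
f 8 2 9
f 4 10 5
f 4 5 3
f 4 3 7
f 4 7 9
f 4 9 10
f 5 10 6
f 3 5 12
f 7 3 11
f 9 7 8
f 10 9 2
f 14 13 16
f 14 16 15
f 16 13 17
f 16 17 15
f 17 13 18
f 17 18 15
f 18 13 19
f 18 19 15
f 19 13 20
f 19 20 15
f 20 13 21
f 20 21 15
f 21 13 22
f 21 22 15
f 22 13 23
f 22 23 15
f 23 13 24
f 23 24 15
f 24 13 14
f 24 14 15



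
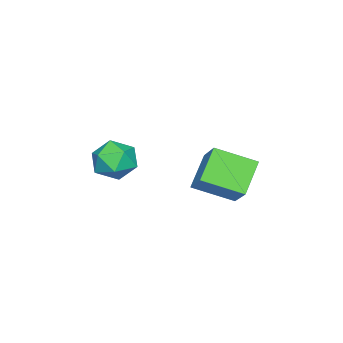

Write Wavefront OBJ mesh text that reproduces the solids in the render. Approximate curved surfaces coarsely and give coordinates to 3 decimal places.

v -1.958 0.976 -2.48
v -1.088 1.878 -1.376
v -2.719 2.612 -3.218
v -1.849 3.515 -2.114
v -0.591 1.085 -3.646
v 0.279 1.988 -2.542
v -1.352 2.722 -4.384
v -0.482 3.624 -3.28
v -0.185 -1.148 -2.86
v 0.793 -1.633 -2.805
v -0.973 -2.707 -2.575
v 0.005 -3.192 -2.52
v -0.31 -2.504 -1.73
v 0.177 -1.541 -1.906
v -0.357 -2.799 -3.474
v 0.13 -1.836 -3.65
v 0.687 -2.653 -3.184
v 0.716 -2.471 -2.106
v -0.896 -1.869 -3.274
v -0.867 -1.687 -2.196
f 2 4 1
f 5 2 1
f 1 4 3
f 3 5 1
f 2 8 4
f 6 2 5
f 6 8 2
f 4 8 3
f 7 5 3
f 3 8 7
f 7 6 5
f 8 6 7
f 9 20 14
f 9 14 10
f 9 10 16
f 9 16 19
f 9 19 20
f 10 14 18
f 14 20 13
f 20 19 11
f 19 16 15
f 16 10 17
f 12 18 13
f 12 13 11
f 12 11 15
f 12 15 17
f 12 17 18
f 13 18 14
f 11 13 20
f 15 11 19
f 17 15 16
f 18 17 10

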